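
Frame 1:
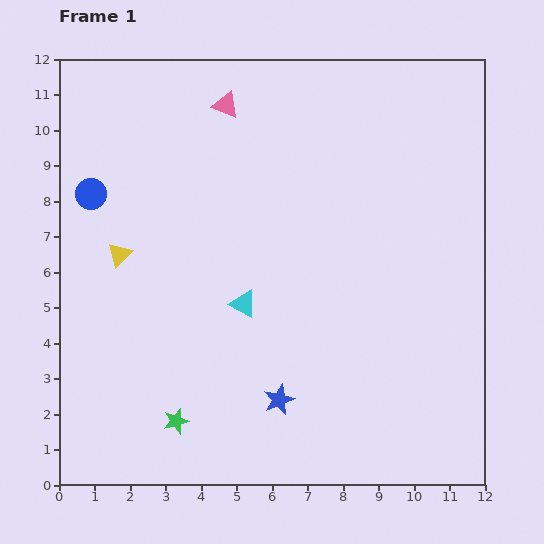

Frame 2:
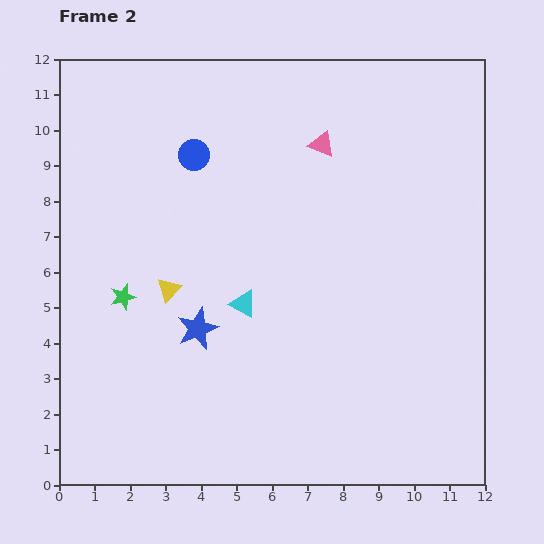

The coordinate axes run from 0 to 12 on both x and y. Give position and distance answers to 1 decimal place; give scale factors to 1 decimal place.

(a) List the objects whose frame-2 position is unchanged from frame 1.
the cyan triangle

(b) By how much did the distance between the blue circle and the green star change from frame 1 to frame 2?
-2.3

Distance in frame 1: 6.8. Distance in frame 2: 4.5.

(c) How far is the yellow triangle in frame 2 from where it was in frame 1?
1.7

The yellow triangle moved from (1.7, 6.5) to (3.1, 5.5), a distance of √(1.4² + 1.0²) ≈ 1.7.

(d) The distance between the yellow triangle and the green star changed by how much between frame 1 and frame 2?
-3.7

Distance in frame 1: 5.0. Distance in frame 2: 1.3.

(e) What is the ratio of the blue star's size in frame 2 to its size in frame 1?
1.4×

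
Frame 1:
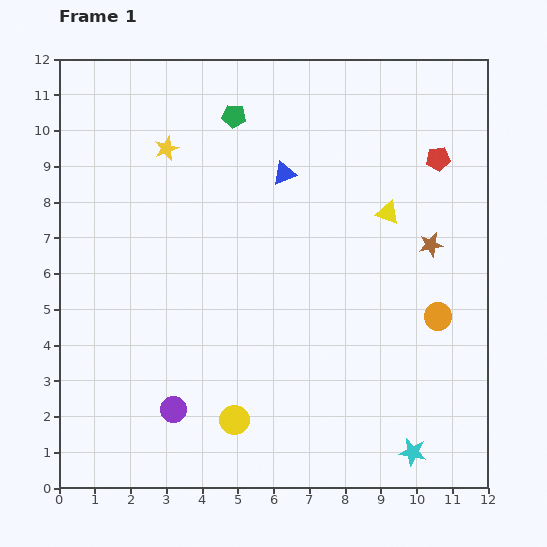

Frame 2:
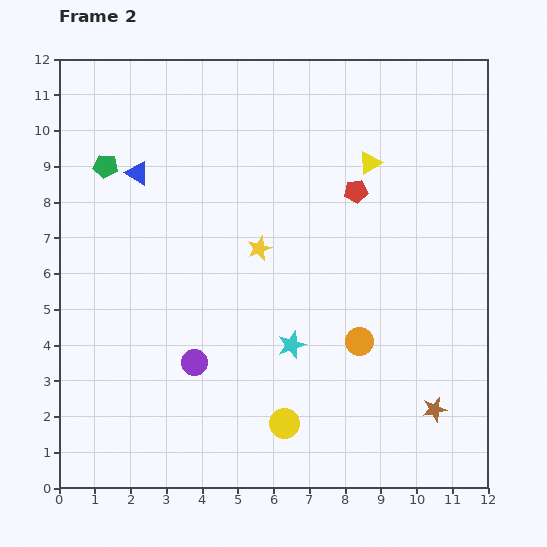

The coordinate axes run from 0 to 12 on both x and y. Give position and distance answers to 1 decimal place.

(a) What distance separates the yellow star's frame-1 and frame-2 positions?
3.8

The yellow star moved from (3.0, 9.5) to (5.6, 6.7), a distance of √(2.6² + 2.8²) ≈ 3.8.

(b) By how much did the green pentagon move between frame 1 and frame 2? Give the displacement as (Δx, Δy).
(-3.6, -1.4)

The green pentagon was at (4.9, 10.4) in frame 1 and (1.3, 9.0) in frame 2.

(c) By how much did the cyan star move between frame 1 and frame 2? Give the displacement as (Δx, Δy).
(-3.4, 3.0)

The cyan star was at (9.9, 1.0) in frame 1 and (6.5, 4.0) in frame 2.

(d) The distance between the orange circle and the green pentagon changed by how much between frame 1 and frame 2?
+0.6

Distance in frame 1: 8.0. Distance in frame 2: 8.6.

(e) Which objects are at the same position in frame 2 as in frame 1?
none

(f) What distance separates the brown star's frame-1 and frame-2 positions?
4.6

The brown star moved from (10.4, 6.8) to (10.5, 2.2), a distance of √(0.1² + 4.6²) ≈ 4.6.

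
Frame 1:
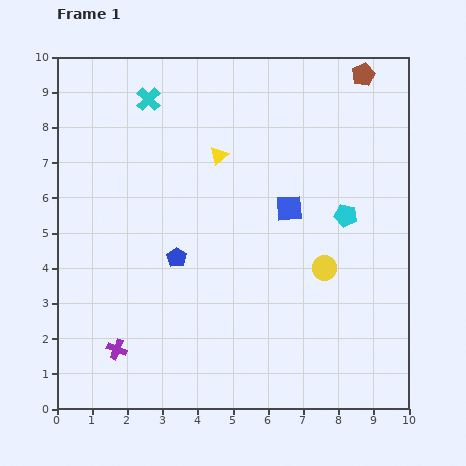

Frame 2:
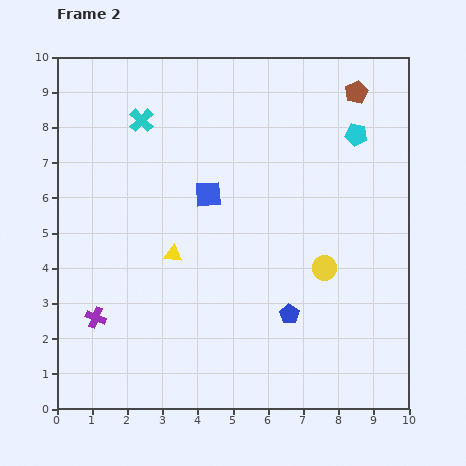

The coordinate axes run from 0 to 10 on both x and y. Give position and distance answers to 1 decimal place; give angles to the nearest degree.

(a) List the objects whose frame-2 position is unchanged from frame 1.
the yellow circle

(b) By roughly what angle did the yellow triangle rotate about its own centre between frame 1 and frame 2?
48° clockwise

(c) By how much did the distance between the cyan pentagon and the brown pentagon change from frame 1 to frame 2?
-2.8

Distance in frame 1: 4.0. Distance in frame 2: 1.2.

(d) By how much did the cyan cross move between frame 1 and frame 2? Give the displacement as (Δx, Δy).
(-0.2, -0.6)

The cyan cross was at (2.6, 8.8) in frame 1 and (2.4, 8.2) in frame 2.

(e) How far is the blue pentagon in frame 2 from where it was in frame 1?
3.6

The blue pentagon moved from (3.4, 4.3) to (6.6, 2.7), a distance of √(3.2² + 1.6²) ≈ 3.6.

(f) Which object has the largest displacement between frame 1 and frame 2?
the blue pentagon

(moved 3.6; next 3.1)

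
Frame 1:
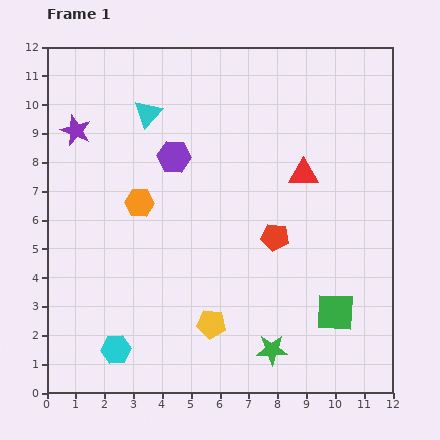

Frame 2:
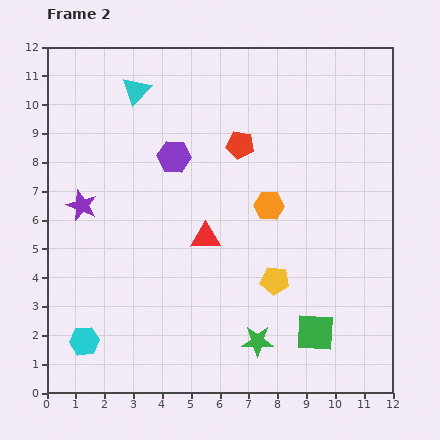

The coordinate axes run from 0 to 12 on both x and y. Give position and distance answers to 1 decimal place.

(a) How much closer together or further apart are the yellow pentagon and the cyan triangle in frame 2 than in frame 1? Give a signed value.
+0.6

Distance in frame 1: 7.6. Distance in frame 2: 8.2.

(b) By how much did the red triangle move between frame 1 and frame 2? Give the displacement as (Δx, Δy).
(-3.4, -2.2)

The red triangle was at (8.9, 7.6) in frame 1 and (5.5, 5.4) in frame 2.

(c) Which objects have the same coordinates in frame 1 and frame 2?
the purple hexagon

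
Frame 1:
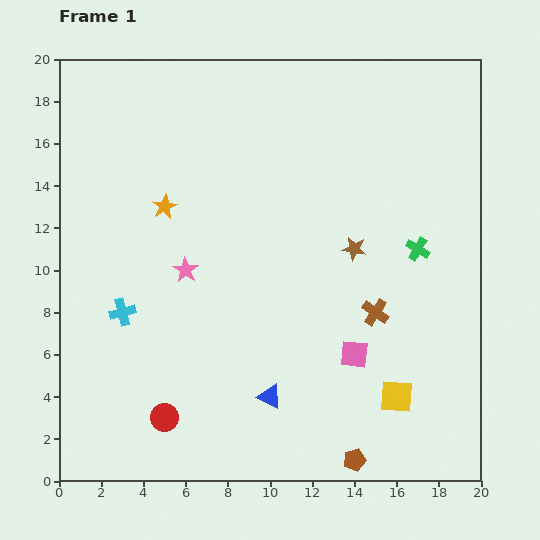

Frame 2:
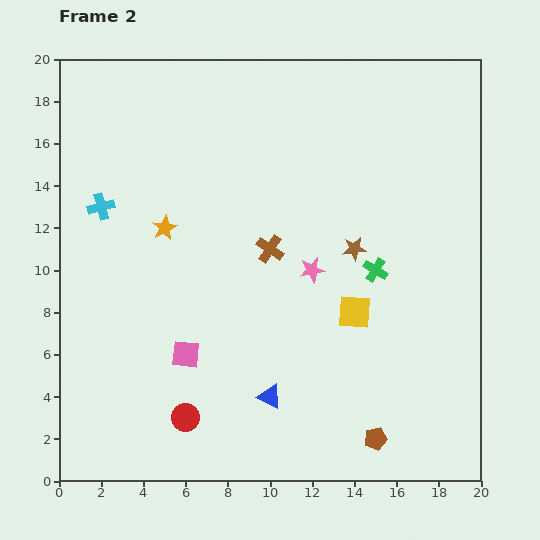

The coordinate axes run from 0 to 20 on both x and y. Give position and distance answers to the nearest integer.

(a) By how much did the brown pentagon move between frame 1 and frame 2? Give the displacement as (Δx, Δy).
(1, 1)

The brown pentagon was at (14, 1) in frame 1 and (15, 2) in frame 2.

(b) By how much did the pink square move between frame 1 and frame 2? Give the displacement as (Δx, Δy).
(-8, 0)

The pink square was at (14, 6) in frame 1 and (6, 6) in frame 2.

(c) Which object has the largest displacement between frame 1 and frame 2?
the pink square

(moved 8; next 6)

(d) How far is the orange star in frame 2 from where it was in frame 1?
1

The orange star moved from (5, 13) to (5, 12), a distance of √(0² + 1²) ≈ 1.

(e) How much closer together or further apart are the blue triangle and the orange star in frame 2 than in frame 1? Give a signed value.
-1

Distance in frame 1: 10. Distance in frame 2: 9.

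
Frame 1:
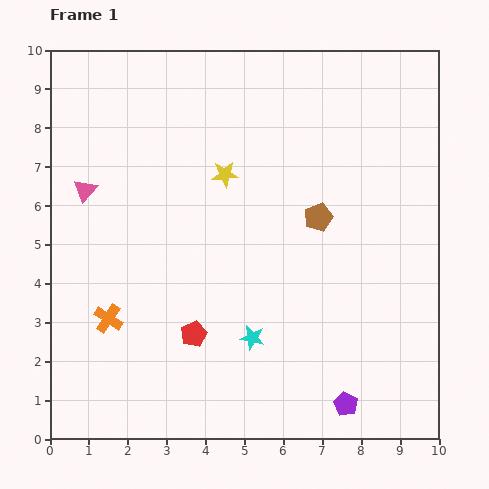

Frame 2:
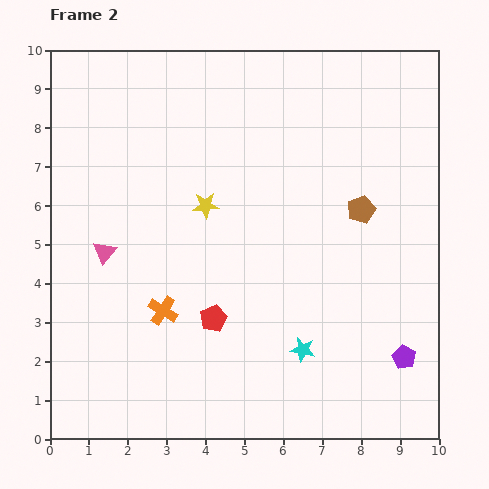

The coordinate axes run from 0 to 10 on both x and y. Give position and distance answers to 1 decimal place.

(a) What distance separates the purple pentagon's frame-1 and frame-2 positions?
1.9

The purple pentagon moved from (7.6, 0.9) to (9.1, 2.1), a distance of √(1.5² + 1.2²) ≈ 1.9.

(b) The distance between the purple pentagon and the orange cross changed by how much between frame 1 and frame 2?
-0.2

Distance in frame 1: 6.5. Distance in frame 2: 6.3.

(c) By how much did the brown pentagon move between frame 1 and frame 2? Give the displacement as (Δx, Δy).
(1.1, 0.2)

The brown pentagon was at (6.9, 5.7) in frame 1 and (8.0, 5.9) in frame 2.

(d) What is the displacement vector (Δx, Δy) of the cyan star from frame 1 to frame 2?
(1.3, -0.3)

The cyan star was at (5.2, 2.6) in frame 1 and (6.5, 2.3) in frame 2.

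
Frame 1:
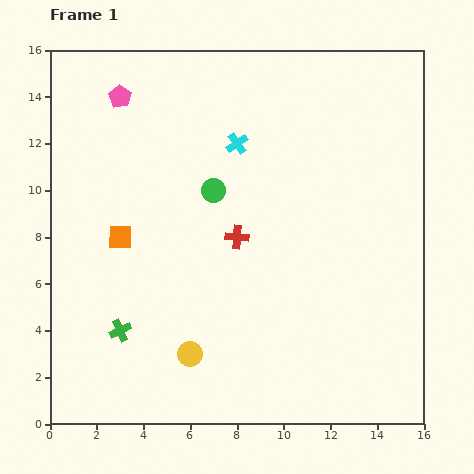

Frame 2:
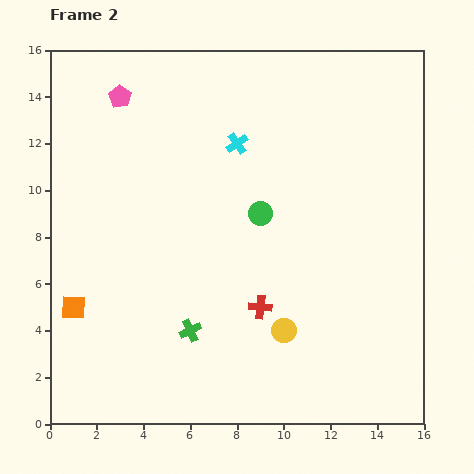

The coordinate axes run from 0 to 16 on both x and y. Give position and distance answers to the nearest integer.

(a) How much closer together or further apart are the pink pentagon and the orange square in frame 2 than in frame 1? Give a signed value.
+3

Distance in frame 1: 6. Distance in frame 2: 9.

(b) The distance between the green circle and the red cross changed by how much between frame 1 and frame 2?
+2

Distance in frame 1: 2. Distance in frame 2: 4.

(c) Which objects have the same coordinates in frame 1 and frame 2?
the pink pentagon, the cyan cross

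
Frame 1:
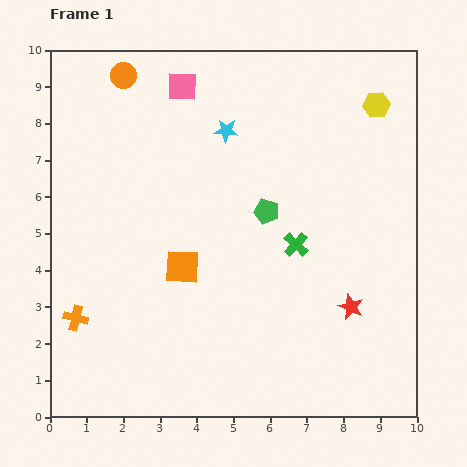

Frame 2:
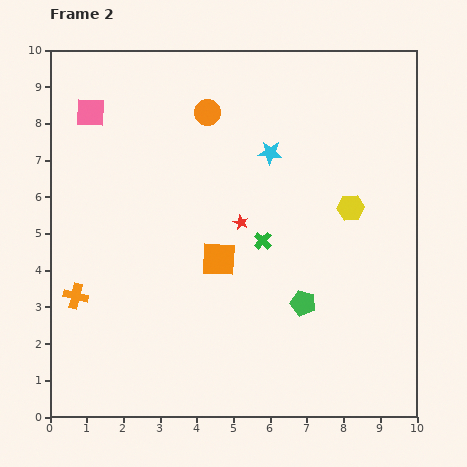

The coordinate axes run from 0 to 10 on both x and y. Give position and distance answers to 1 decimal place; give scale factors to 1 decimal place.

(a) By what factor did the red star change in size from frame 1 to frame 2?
0.6×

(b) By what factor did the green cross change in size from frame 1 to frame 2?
0.7×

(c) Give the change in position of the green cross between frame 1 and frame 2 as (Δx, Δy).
(-0.9, 0.1)

The green cross was at (6.7, 4.7) in frame 1 and (5.8, 4.8) in frame 2.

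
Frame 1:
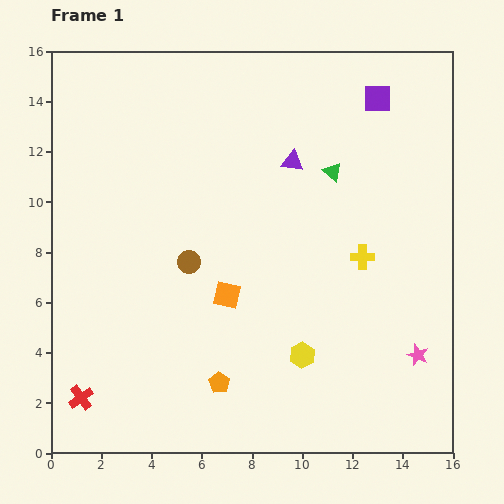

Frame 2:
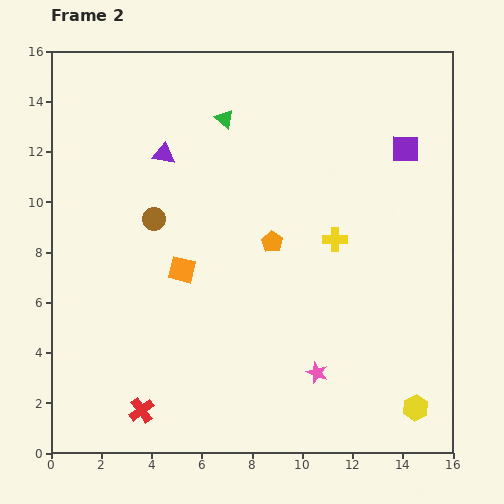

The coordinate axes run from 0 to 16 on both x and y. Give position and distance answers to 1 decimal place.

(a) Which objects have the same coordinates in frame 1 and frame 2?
none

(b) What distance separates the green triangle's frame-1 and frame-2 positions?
4.8

The green triangle moved from (11.2, 11.2) to (6.9, 13.3), a distance of √(4.3² + 2.1²) ≈ 4.8.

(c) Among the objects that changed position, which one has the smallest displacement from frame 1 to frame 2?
the yellow cross

(moved 1.3)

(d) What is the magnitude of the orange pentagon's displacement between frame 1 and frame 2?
6.0

The orange pentagon moved from (6.7, 2.8) to (8.8, 8.4), a distance of √(2.1² + 5.6²) ≈ 6.0.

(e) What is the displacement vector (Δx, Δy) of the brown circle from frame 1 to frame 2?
(-1.4, 1.7)

The brown circle was at (5.5, 7.6) in frame 1 and (4.1, 9.3) in frame 2.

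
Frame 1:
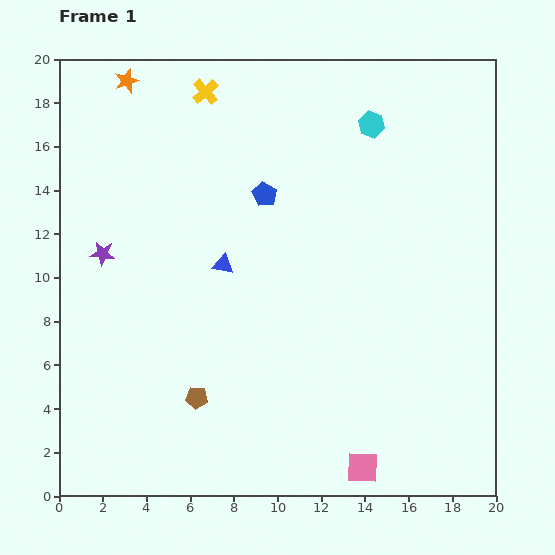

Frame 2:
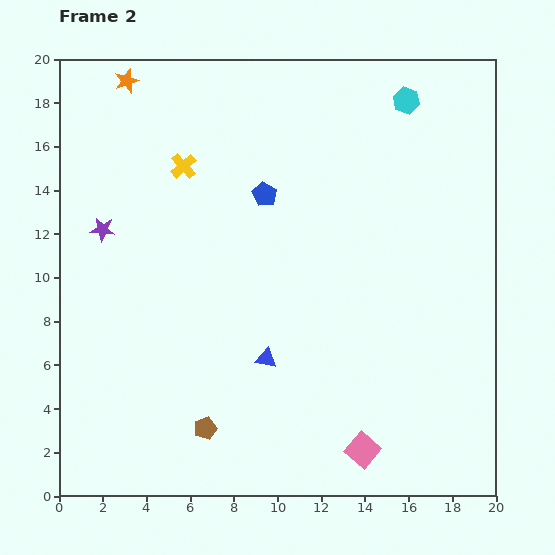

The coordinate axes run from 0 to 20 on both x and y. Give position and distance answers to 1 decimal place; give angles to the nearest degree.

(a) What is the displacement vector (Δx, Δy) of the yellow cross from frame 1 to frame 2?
(-1.0, -3.4)

The yellow cross was at (6.7, 18.5) in frame 1 and (5.7, 15.1) in frame 2.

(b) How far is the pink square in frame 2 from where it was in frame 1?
0.8

The pink square moved from (13.9, 1.3) to (13.9, 2.1), a distance of √(0.0² + 0.8²) ≈ 0.8.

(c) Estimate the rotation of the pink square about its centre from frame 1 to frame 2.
38° clockwise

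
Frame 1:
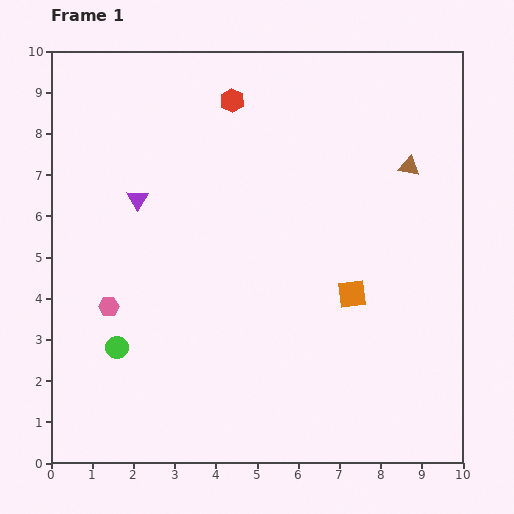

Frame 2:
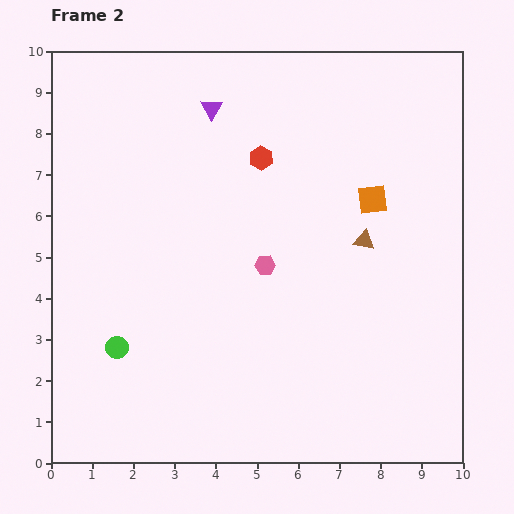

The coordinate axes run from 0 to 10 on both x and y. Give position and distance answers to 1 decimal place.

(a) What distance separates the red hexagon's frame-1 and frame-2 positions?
1.6

The red hexagon moved from (4.4, 8.8) to (5.1, 7.4), a distance of √(0.7² + 1.4²) ≈ 1.6.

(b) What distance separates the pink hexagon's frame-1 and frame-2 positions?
3.9

The pink hexagon moved from (1.4, 3.8) to (5.2, 4.8), a distance of √(3.8² + 1.0²) ≈ 3.9.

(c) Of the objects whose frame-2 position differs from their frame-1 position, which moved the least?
the red hexagon

(moved 1.6)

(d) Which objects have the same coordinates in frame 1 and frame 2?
the green circle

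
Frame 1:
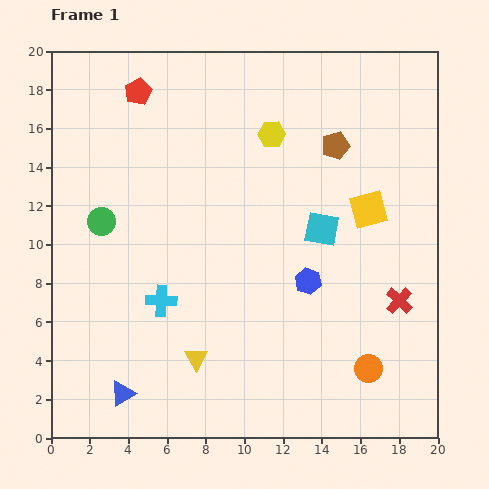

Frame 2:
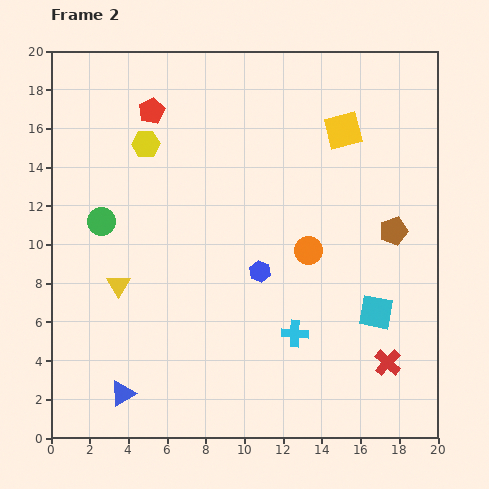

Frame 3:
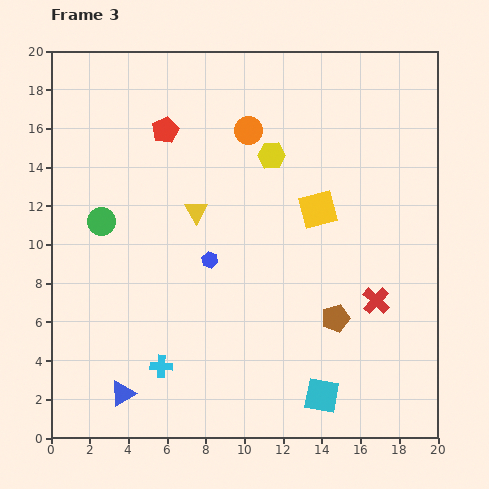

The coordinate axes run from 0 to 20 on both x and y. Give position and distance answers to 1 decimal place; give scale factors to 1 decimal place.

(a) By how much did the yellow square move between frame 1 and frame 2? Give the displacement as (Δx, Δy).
(-1.3, 4.1)

The yellow square was at (16.4, 11.8) in frame 1 and (15.1, 15.9) in frame 2.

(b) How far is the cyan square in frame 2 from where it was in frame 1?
5.1

The cyan square moved from (14.0, 10.8) to (16.8, 6.5), a distance of √(2.8² + 4.3²) ≈ 5.1.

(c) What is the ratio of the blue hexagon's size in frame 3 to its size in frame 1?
0.6×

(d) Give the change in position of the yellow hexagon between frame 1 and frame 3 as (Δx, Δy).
(0.0, -1.1)

The yellow hexagon was at (11.4, 15.7) in frame 1 and (11.4, 14.6) in frame 3.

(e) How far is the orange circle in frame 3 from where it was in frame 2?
6.9

The orange circle moved from (13.3, 9.7) to (10.2, 15.9), a distance of √(3.1² + 6.2²) ≈ 6.9.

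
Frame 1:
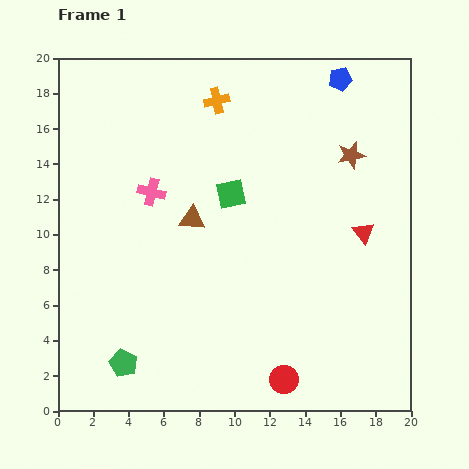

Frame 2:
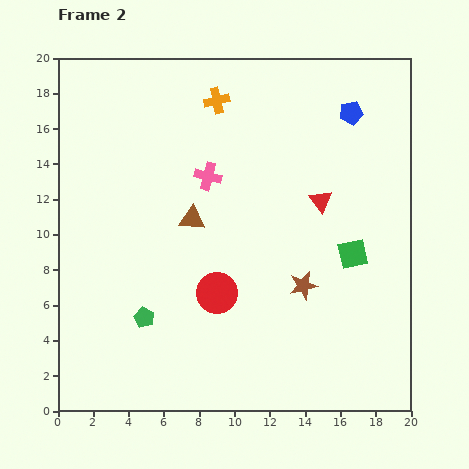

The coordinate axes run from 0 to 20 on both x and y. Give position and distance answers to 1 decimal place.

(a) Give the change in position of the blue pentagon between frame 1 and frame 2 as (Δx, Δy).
(0.6, -1.9)

The blue pentagon was at (16.0, 18.8) in frame 1 and (16.6, 16.9) in frame 2.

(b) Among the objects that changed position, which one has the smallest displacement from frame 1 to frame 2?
the blue pentagon

(moved 2.0)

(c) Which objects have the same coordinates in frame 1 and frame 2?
the orange cross, the brown triangle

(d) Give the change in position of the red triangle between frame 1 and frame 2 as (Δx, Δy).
(-2.4, 1.8)

The red triangle was at (17.3, 10.1) in frame 1 and (14.9, 11.9) in frame 2.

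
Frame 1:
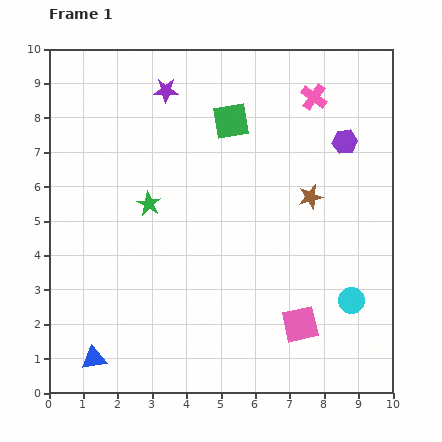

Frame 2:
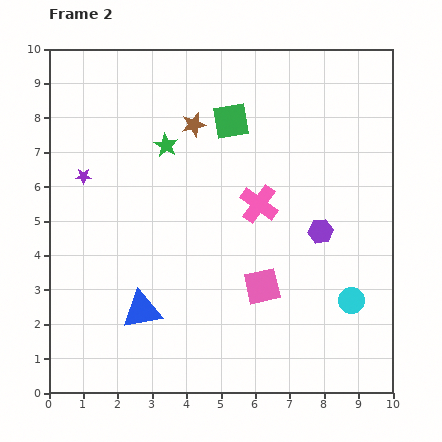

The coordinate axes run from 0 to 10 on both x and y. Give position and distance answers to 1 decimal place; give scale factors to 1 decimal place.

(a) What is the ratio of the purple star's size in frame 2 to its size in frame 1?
0.7×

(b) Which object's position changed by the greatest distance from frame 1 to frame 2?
the brown star

(moved 4.0; next 3.5)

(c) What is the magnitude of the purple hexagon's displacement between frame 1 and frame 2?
2.7

The purple hexagon moved from (8.6, 7.3) to (7.9, 4.7), a distance of √(0.7² + 2.6²) ≈ 2.7.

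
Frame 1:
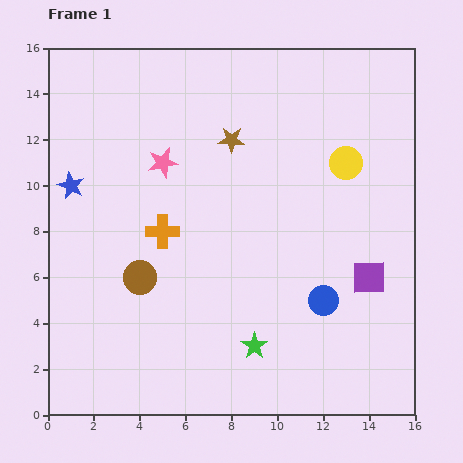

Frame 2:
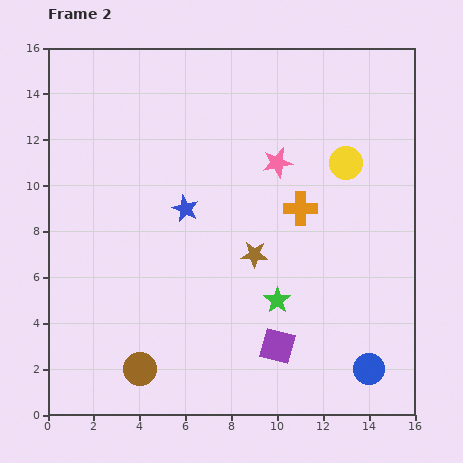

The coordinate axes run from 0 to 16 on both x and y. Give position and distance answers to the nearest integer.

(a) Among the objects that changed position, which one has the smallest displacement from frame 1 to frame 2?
the green star

(moved 2)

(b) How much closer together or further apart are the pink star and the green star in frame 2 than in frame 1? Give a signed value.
-3

Distance in frame 1: 9. Distance in frame 2: 6.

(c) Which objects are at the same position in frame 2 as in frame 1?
the yellow circle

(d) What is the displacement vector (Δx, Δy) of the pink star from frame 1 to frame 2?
(5, 0)

The pink star was at (5, 11) in frame 1 and (10, 11) in frame 2.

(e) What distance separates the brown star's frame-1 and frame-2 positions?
5

The brown star moved from (8, 12) to (9, 7), a distance of √(1² + 5²) ≈ 5.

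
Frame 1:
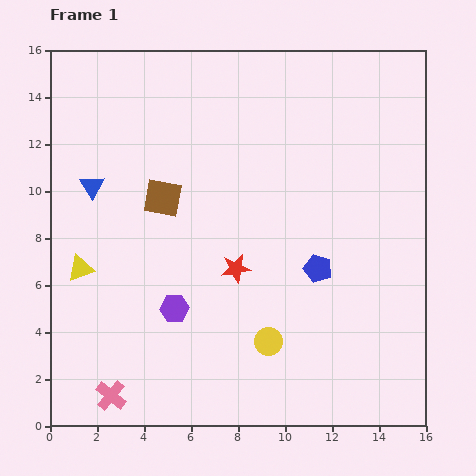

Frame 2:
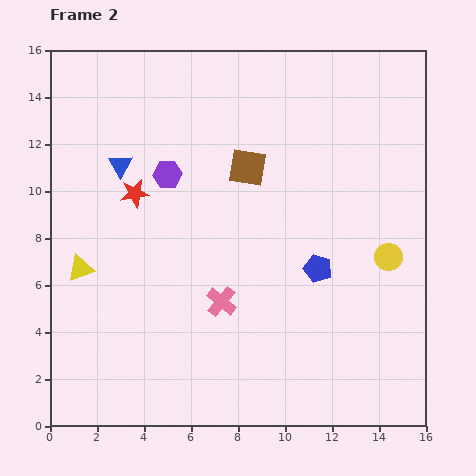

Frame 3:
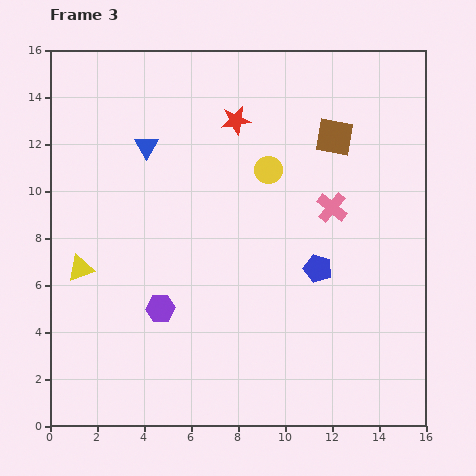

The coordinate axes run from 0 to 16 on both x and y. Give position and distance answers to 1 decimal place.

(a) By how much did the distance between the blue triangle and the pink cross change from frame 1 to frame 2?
-1.7

Distance in frame 1: 8.9. Distance in frame 2: 7.2.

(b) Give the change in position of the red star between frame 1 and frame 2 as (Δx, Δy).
(-4.3, 3.2)

The red star was at (7.9, 6.7) in frame 1 and (3.6, 9.9) in frame 2.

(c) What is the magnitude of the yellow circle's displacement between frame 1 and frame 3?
7.3

The yellow circle moved from (9.3, 3.6) to (9.3, 10.9), a distance of √(0.0² + 7.3²) ≈ 7.3.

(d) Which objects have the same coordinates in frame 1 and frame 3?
the blue pentagon, the yellow triangle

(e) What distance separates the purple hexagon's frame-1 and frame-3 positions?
0.6

The purple hexagon moved from (5.3, 5.0) to (4.7, 5.0), a distance of √(0.6² + 0.0²) ≈ 0.6.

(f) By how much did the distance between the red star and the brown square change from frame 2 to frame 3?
-0.6

Distance in frame 2: 4.9. Distance in frame 3: 4.3.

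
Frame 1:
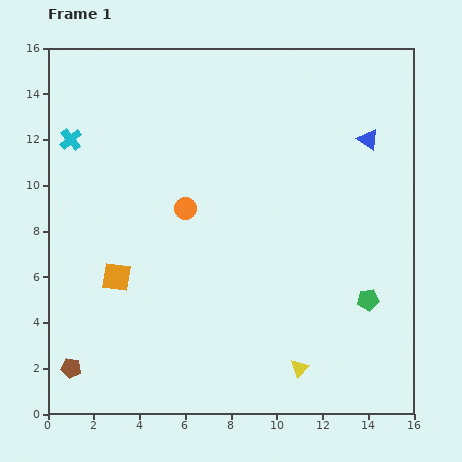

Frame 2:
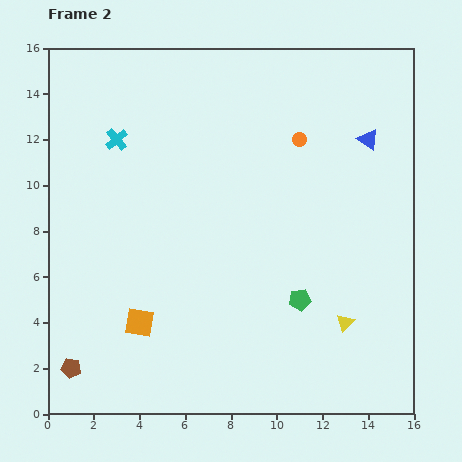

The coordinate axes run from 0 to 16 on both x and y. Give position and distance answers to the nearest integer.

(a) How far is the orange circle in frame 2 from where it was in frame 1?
6

The orange circle moved from (6, 9) to (11, 12), a distance of √(5² + 3²) ≈ 6.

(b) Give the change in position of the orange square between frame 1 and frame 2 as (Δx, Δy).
(1, -2)

The orange square was at (3, 6) in frame 1 and (4, 4) in frame 2.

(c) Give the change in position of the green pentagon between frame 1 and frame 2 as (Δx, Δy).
(-3, 0)

The green pentagon was at (14, 5) in frame 1 and (11, 5) in frame 2.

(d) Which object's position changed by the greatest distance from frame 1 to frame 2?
the orange circle

(moved 6; next 3)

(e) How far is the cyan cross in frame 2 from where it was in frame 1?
2

The cyan cross moved from (1, 12) to (3, 12), a distance of √(2² + 0²) ≈ 2.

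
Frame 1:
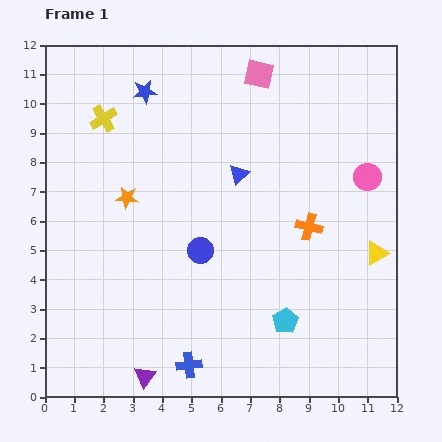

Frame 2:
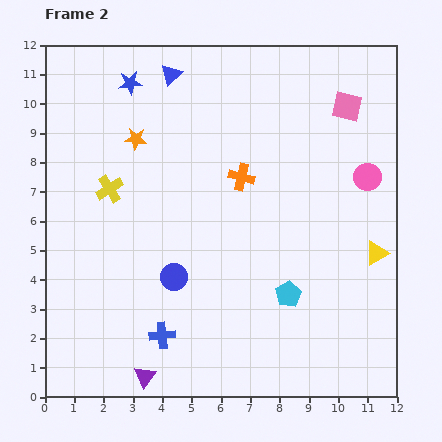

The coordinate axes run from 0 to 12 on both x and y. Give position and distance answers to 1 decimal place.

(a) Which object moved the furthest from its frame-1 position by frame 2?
the blue triangle

(moved 4.1; next 3.2)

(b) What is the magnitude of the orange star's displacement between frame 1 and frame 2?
2.0

The orange star moved from (2.8, 6.8) to (3.1, 8.8), a distance of √(0.3² + 2.0²) ≈ 2.0.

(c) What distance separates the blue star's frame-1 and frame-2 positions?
0.6

The blue star moved from (3.4, 10.4) to (2.9, 10.7), a distance of √(0.5² + 0.3²) ≈ 0.6.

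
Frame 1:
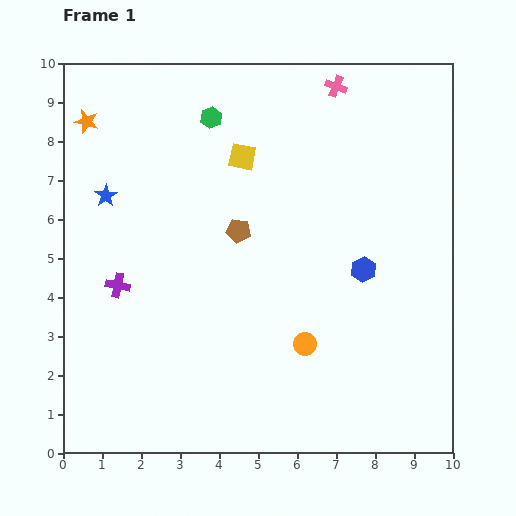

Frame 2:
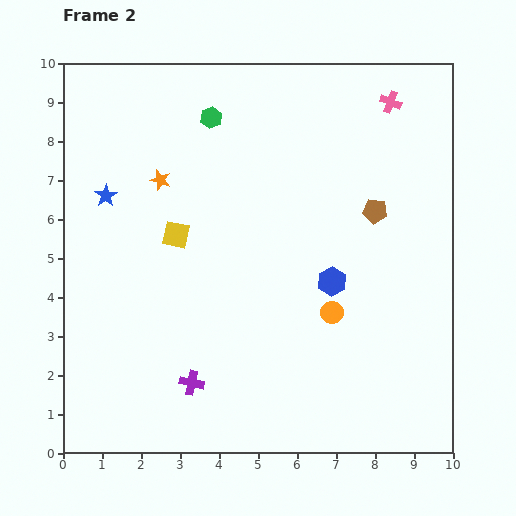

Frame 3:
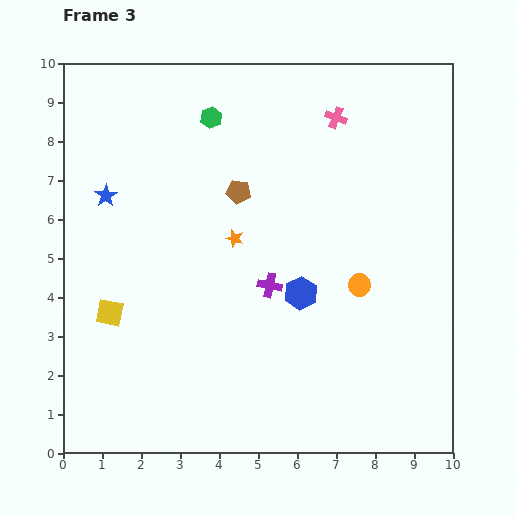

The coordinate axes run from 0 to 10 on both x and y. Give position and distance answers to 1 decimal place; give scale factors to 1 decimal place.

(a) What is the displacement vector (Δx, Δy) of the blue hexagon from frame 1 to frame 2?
(-0.8, -0.3)

The blue hexagon was at (7.7, 4.7) in frame 1 and (6.9, 4.4) in frame 2.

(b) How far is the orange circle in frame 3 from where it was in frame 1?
2.1

The orange circle moved from (6.2, 2.8) to (7.6, 4.3), a distance of √(1.4² + 1.5²) ≈ 2.1.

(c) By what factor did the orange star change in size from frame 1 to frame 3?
0.7×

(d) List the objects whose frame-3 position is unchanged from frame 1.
the blue star, the green hexagon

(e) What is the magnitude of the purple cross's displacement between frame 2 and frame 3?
3.2

The purple cross moved from (3.3, 1.8) to (5.3, 4.3), a distance of √(2.0² + 2.5²) ≈ 3.2.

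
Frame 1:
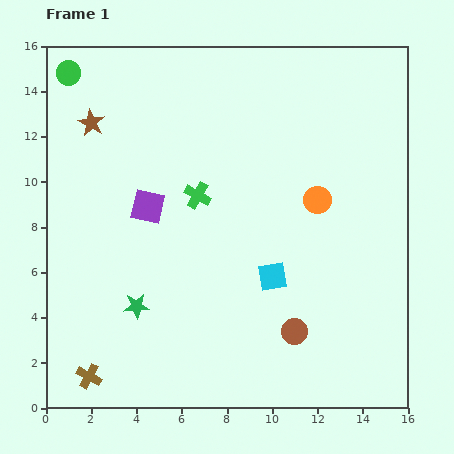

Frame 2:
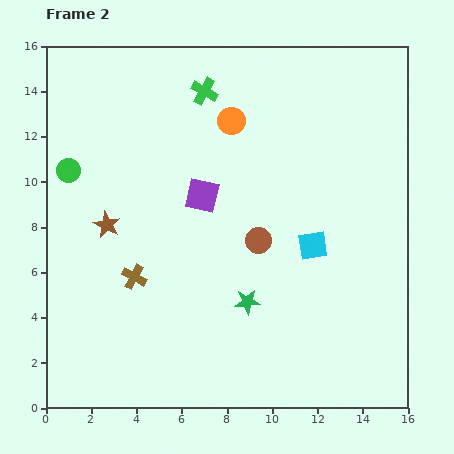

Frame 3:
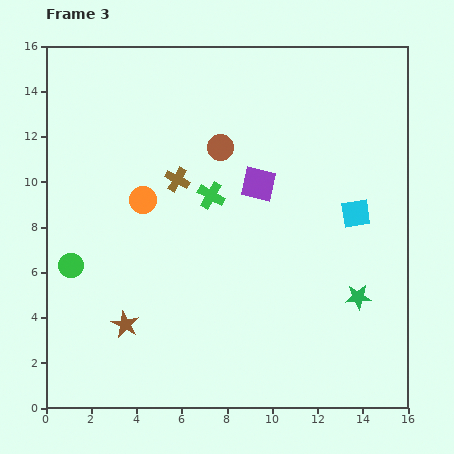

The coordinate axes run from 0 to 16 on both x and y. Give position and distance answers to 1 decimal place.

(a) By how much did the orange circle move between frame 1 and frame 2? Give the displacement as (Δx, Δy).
(-3.8, 3.5)

The orange circle was at (12.0, 9.2) in frame 1 and (8.2, 12.7) in frame 2.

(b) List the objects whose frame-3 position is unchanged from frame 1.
none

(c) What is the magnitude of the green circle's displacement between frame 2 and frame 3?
4.2

The green circle moved from (1.0, 10.5) to (1.1, 6.3), a distance of √(0.1² + 4.2²) ≈ 4.2.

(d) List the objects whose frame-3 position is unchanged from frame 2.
none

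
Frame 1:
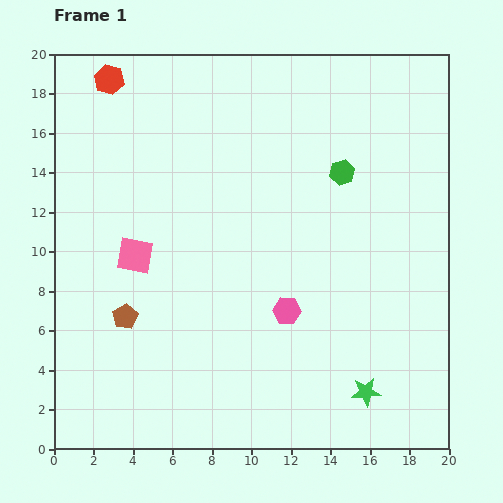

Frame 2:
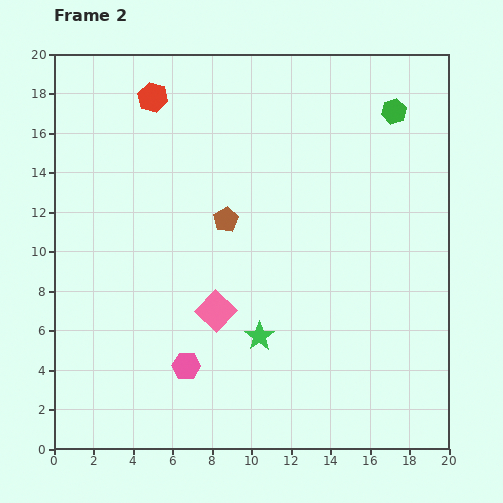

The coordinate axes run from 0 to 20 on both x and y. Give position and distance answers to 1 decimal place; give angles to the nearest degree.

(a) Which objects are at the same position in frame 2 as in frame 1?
none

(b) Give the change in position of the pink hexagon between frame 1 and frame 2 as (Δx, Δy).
(-5.1, -2.8)

The pink hexagon was at (11.8, 7.0) in frame 1 and (6.7, 4.2) in frame 2.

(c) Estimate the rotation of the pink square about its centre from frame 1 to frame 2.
33° clockwise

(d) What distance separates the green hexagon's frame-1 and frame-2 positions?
4.0

The green hexagon moved from (14.6, 14.0) to (17.2, 17.1), a distance of √(2.6² + 3.1²) ≈ 4.0.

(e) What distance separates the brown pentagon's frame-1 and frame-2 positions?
7.1

The brown pentagon moved from (3.6, 6.7) to (8.7, 11.6), a distance of √(5.1² + 4.9²) ≈ 7.1.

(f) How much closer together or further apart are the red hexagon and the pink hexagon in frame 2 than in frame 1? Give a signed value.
-1.1

Distance in frame 1: 14.8. Distance in frame 2: 13.7.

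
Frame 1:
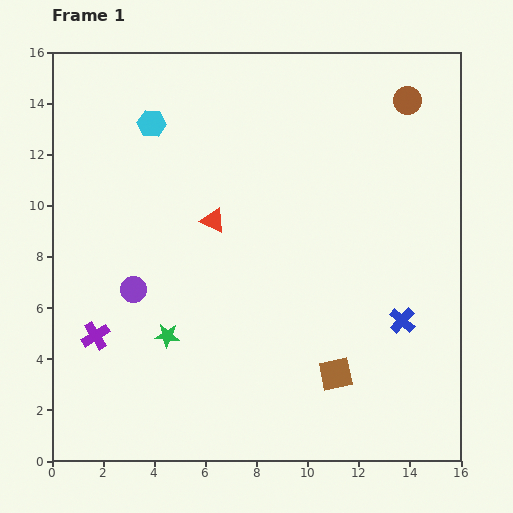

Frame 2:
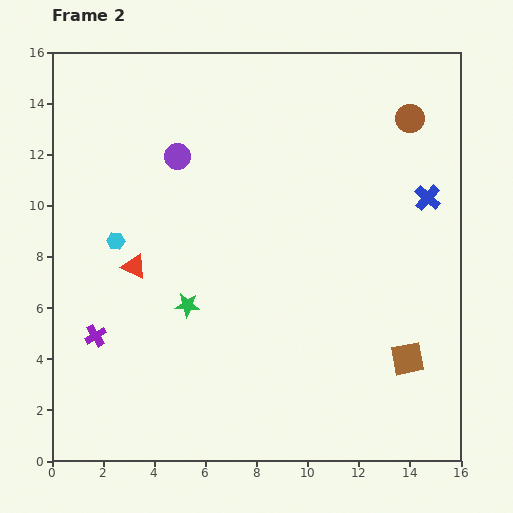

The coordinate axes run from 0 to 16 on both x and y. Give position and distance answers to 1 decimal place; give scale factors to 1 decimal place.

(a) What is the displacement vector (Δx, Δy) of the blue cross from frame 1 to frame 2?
(1.0, 4.8)

The blue cross was at (13.7, 5.5) in frame 1 and (14.7, 10.3) in frame 2.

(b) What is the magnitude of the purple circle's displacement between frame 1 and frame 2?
5.5

The purple circle moved from (3.2, 6.7) to (4.9, 11.9), a distance of √(1.7² + 5.2²) ≈ 5.5.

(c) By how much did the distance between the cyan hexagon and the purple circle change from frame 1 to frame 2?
-2.4

Distance in frame 1: 6.5. Distance in frame 2: 4.1.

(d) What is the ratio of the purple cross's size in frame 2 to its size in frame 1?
0.8×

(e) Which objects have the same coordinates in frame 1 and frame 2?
the purple cross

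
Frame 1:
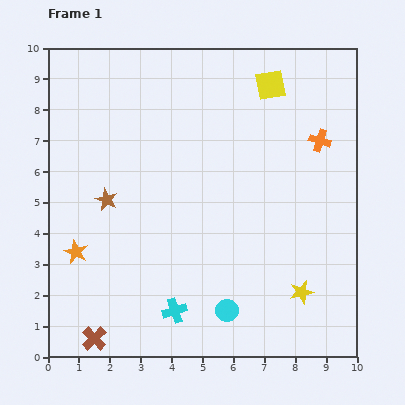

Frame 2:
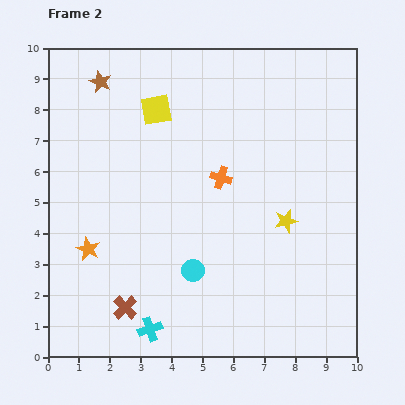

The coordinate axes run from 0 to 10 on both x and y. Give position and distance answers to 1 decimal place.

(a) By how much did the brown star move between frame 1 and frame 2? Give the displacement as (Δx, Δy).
(-0.2, 3.8)

The brown star was at (1.9, 5.1) in frame 1 and (1.7, 8.9) in frame 2.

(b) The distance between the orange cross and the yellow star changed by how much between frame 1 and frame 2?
-2.4

Distance in frame 1: 4.9. Distance in frame 2: 2.5.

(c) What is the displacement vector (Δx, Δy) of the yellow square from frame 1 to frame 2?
(-3.7, -0.8)

The yellow square was at (7.2, 8.8) in frame 1 and (3.5, 8.0) in frame 2.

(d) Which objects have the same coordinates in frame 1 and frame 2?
none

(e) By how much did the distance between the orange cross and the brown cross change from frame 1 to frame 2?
-4.5

Distance in frame 1: 9.7. Distance in frame 2: 5.2.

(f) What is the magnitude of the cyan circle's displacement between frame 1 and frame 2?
1.7

The cyan circle moved from (5.8, 1.5) to (4.7, 2.8), a distance of √(1.1² + 1.3²) ≈ 1.7.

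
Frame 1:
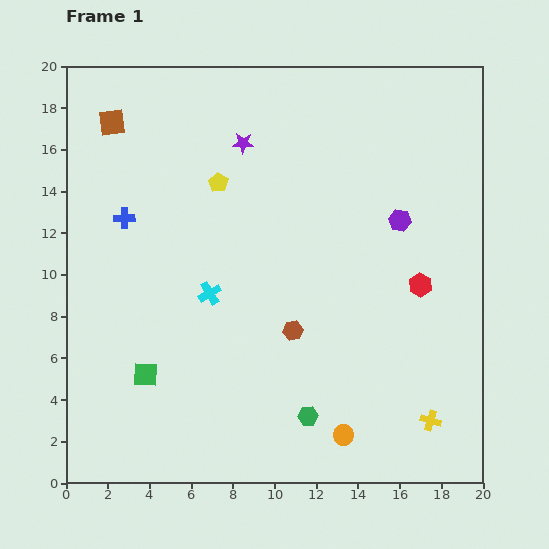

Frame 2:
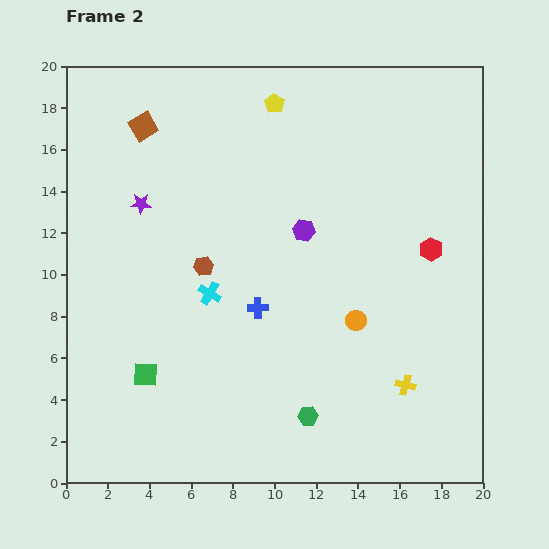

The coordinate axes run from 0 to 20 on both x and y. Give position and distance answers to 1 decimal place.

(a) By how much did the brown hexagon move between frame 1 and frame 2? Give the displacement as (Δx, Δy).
(-4.3, 3.1)

The brown hexagon was at (10.9, 7.3) in frame 1 and (6.6, 10.4) in frame 2.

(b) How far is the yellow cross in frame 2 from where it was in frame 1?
2.1

The yellow cross moved from (17.5, 3.0) to (16.3, 4.7), a distance of √(1.2² + 1.7²) ≈ 2.1.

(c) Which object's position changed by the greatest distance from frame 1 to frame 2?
the blue cross

(moved 7.7; next 5.7)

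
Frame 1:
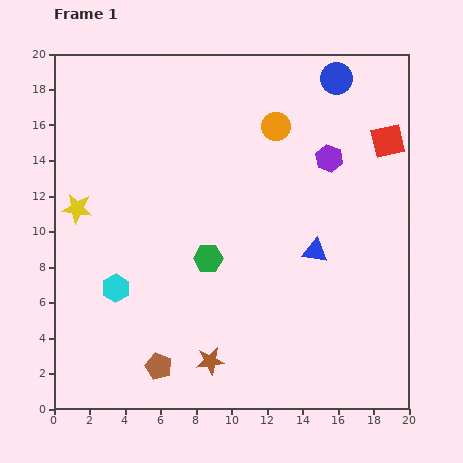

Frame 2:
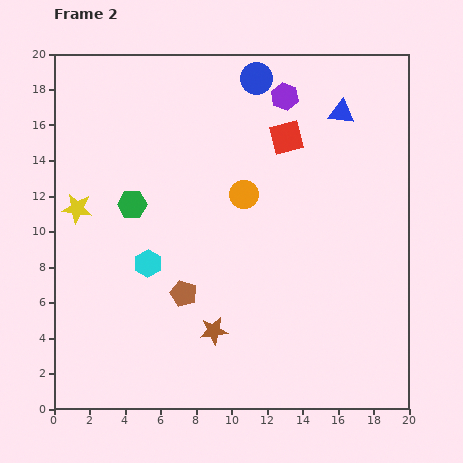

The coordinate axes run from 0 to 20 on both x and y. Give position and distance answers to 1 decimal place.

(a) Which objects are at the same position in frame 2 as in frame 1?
the yellow star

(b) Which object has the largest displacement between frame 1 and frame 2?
the blue triangle

(moved 7.9; next 5.7)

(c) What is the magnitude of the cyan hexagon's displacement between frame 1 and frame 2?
2.3

The cyan hexagon moved from (3.5, 6.8) to (5.3, 8.2), a distance of √(1.8² + 1.4²) ≈ 2.3.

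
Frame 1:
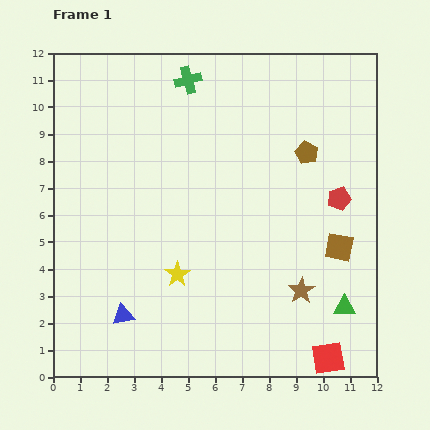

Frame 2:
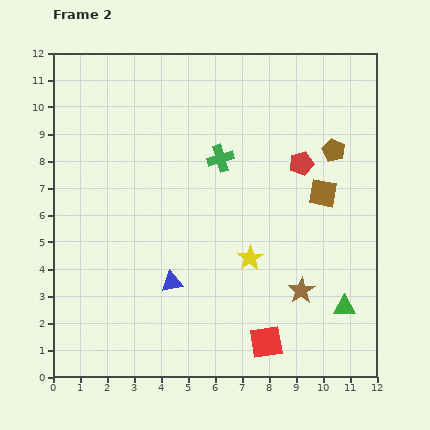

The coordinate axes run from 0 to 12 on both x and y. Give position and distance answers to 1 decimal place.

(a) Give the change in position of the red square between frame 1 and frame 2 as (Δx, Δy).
(-2.3, 0.6)

The red square was at (10.2, 0.7) in frame 1 and (7.9, 1.3) in frame 2.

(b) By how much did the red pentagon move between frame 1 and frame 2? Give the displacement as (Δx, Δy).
(-1.4, 1.3)

The red pentagon was at (10.6, 6.6) in frame 1 and (9.2, 7.9) in frame 2.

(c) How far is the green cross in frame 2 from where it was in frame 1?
3.1

The green cross moved from (5.0, 11.0) to (6.2, 8.1), a distance of √(1.2² + 2.9²) ≈ 3.1.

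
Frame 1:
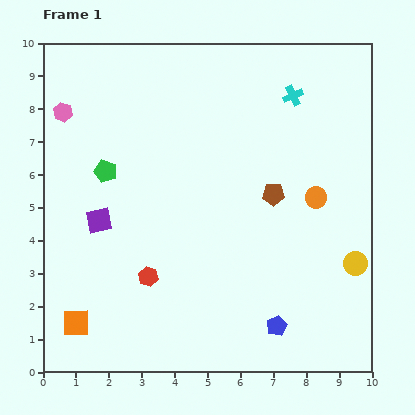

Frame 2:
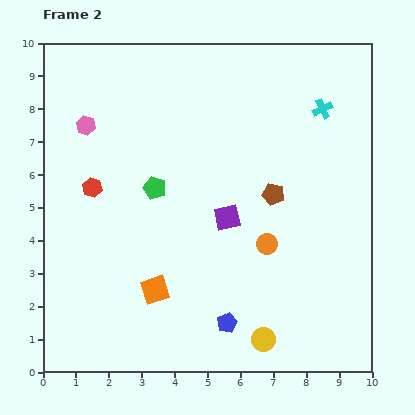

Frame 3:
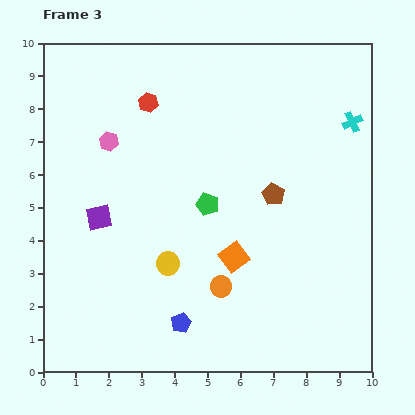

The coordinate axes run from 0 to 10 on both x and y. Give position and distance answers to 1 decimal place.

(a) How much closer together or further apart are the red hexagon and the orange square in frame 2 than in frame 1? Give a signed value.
+1.0

Distance in frame 1: 2.6. Distance in frame 2: 3.6.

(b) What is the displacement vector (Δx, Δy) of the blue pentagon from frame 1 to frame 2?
(-1.5, 0.1)

The blue pentagon was at (7.1, 1.4) in frame 1 and (5.6, 1.5) in frame 2.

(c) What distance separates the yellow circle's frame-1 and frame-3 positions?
5.7

The yellow circle moved from (9.5, 3.3) to (3.8, 3.3), a distance of √(5.7² + 0.0²) ≈ 5.7.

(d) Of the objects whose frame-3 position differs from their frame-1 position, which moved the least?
the purple square

(moved 0.1)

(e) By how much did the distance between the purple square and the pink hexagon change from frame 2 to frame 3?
-2.8

Distance in frame 2: 5.1. Distance in frame 3: 2.3.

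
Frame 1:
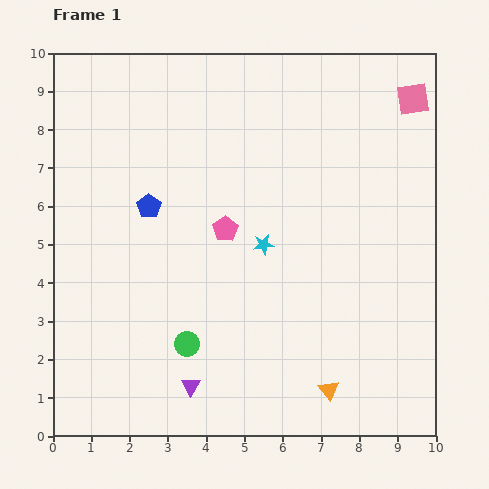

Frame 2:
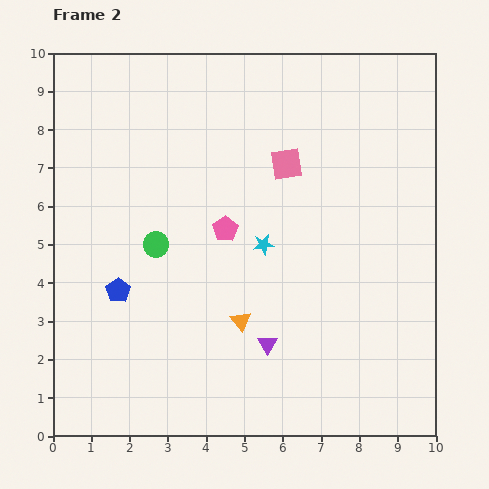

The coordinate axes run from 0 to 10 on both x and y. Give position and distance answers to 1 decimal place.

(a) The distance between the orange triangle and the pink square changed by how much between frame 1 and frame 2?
-3.6

Distance in frame 1: 7.9. Distance in frame 2: 4.3.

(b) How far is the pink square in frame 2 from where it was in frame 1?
3.7

The pink square moved from (9.4, 8.8) to (6.1, 7.1), a distance of √(3.3² + 1.7²) ≈ 3.7.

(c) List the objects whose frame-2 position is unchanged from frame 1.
the pink pentagon, the cyan star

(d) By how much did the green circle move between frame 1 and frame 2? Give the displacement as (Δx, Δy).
(-0.8, 2.6)

The green circle was at (3.5, 2.4) in frame 1 and (2.7, 5.0) in frame 2.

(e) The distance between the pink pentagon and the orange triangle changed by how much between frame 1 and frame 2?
-2.6

Distance in frame 1: 5.0. Distance in frame 2: 2.4.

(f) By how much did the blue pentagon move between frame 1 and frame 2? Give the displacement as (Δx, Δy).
(-0.8, -2.2)

The blue pentagon was at (2.5, 6.0) in frame 1 and (1.7, 3.8) in frame 2.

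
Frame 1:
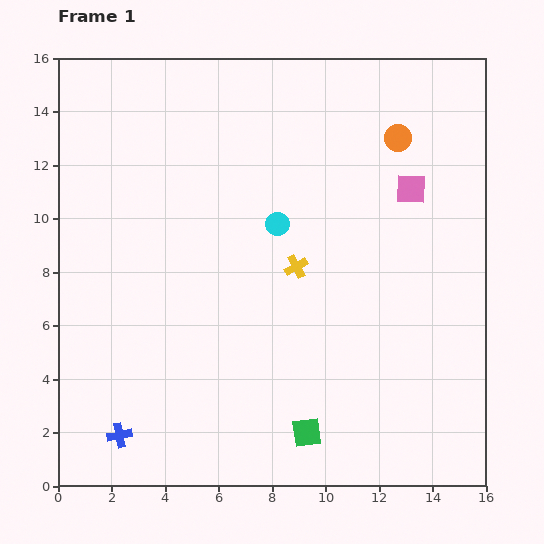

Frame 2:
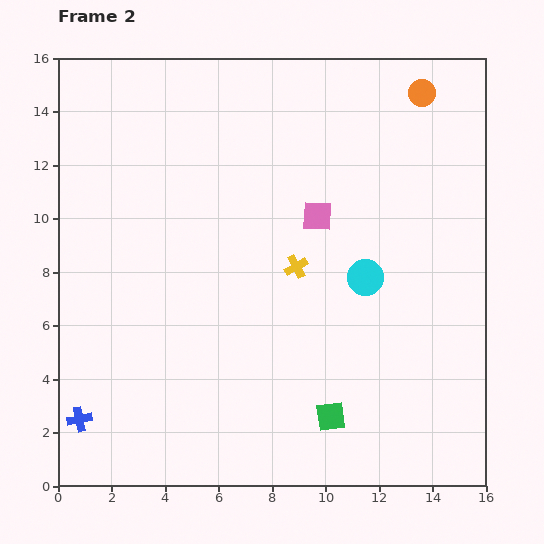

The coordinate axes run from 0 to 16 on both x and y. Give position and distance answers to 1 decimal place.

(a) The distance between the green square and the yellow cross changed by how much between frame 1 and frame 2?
-0.5

Distance in frame 1: 6.2. Distance in frame 2: 5.7.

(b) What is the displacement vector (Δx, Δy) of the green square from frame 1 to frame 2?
(0.9, 0.6)

The green square was at (9.3, 2.0) in frame 1 and (10.2, 2.6) in frame 2.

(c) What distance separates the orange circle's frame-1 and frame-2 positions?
1.9

The orange circle moved from (12.7, 13.0) to (13.6, 14.7), a distance of √(0.9² + 1.7²) ≈ 1.9.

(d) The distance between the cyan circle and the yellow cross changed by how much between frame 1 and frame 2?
+0.9

Distance in frame 1: 1.7. Distance in frame 2: 2.6.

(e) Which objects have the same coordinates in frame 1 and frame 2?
the yellow cross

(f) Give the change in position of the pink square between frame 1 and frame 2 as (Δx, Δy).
(-3.5, -1.0)

The pink square was at (13.2, 11.1) in frame 1 and (9.7, 10.1) in frame 2.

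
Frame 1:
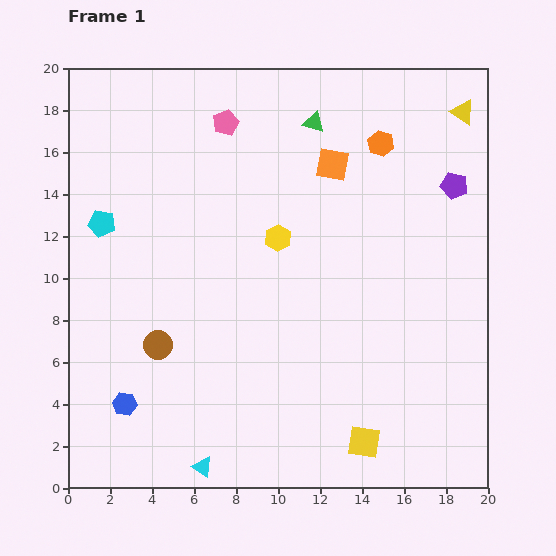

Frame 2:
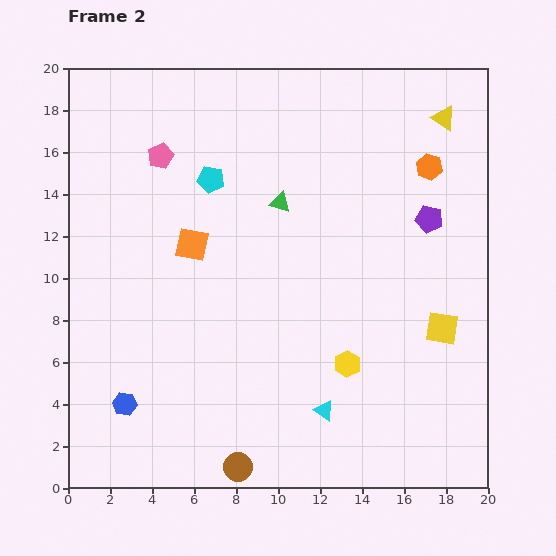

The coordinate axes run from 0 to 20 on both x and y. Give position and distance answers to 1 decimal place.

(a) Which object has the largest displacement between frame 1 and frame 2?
the orange square

(moved 7.7; next 6.9)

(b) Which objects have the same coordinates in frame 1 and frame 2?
the blue hexagon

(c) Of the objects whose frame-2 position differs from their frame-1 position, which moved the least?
the yellow triangle

(moved 0.9)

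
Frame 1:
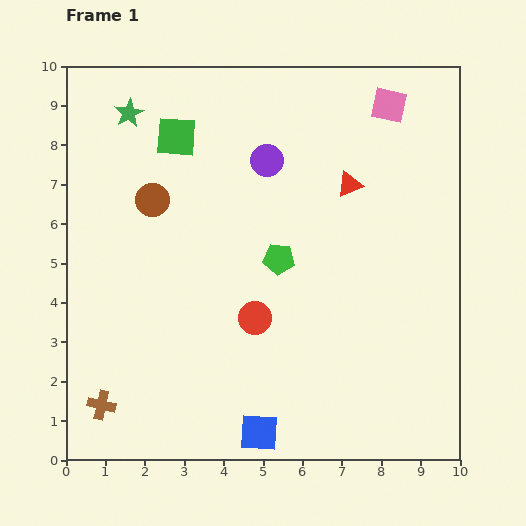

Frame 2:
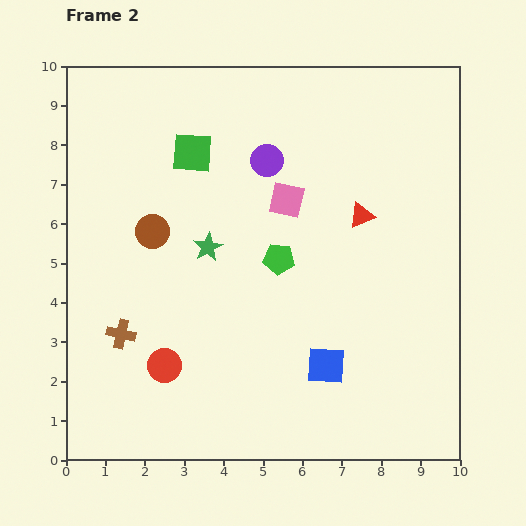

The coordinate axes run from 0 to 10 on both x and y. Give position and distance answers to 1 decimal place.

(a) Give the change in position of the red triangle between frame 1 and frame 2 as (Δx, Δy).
(0.3, -0.8)

The red triangle was at (7.2, 7.0) in frame 1 and (7.5, 6.2) in frame 2.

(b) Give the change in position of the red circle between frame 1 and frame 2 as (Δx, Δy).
(-2.3, -1.2)

The red circle was at (4.8, 3.6) in frame 1 and (2.5, 2.4) in frame 2.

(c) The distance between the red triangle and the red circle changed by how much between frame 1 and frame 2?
+2.1

Distance in frame 1: 4.2. Distance in frame 2: 6.3.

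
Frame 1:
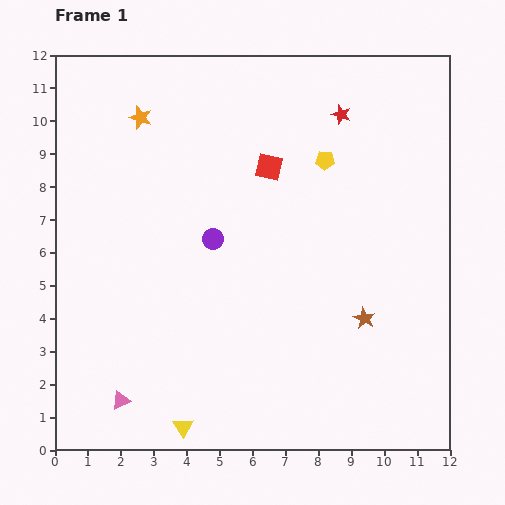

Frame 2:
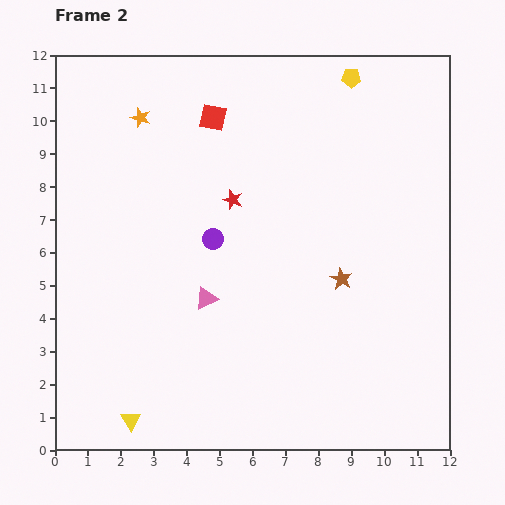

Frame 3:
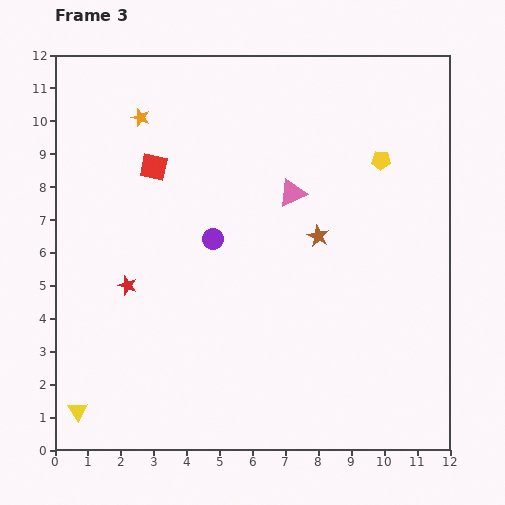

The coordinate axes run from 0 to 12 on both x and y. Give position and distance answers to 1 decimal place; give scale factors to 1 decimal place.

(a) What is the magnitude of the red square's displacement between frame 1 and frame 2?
2.3

The red square moved from (6.5, 8.6) to (4.8, 10.1), a distance of √(1.7² + 1.5²) ≈ 2.3.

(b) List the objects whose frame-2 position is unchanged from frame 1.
the purple circle, the orange star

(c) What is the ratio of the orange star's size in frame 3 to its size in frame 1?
0.8×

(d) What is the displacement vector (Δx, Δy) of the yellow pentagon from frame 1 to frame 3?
(1.7, 0.0)

The yellow pentagon was at (8.2, 8.8) in frame 1 and (9.9, 8.8) in frame 3.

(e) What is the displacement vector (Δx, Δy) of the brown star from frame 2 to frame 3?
(-0.7, 1.3)

The brown star was at (8.7, 5.2) in frame 2 and (8.0, 6.5) in frame 3.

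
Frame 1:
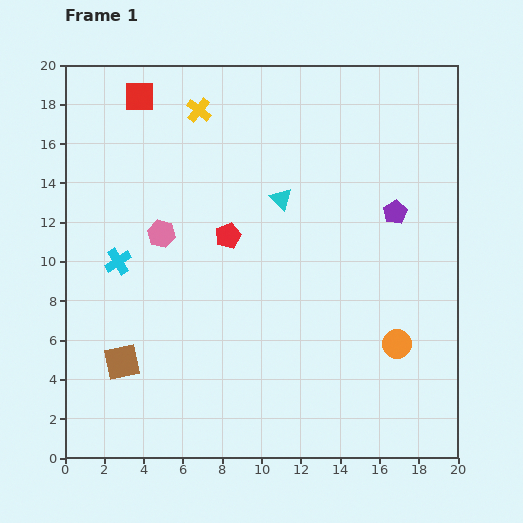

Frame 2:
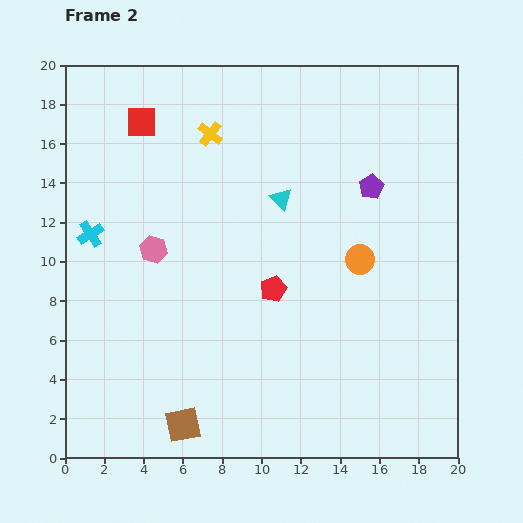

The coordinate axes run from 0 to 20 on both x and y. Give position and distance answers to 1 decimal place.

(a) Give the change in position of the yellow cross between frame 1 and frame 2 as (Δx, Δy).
(0.6, -1.2)

The yellow cross was at (6.8, 17.7) in frame 1 and (7.4, 16.5) in frame 2.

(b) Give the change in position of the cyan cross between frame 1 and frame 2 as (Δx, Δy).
(-1.4, 1.4)

The cyan cross was at (2.7, 10.0) in frame 1 and (1.3, 11.4) in frame 2.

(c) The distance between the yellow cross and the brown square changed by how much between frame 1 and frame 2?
+1.5

Distance in frame 1: 13.4. Distance in frame 2: 14.9.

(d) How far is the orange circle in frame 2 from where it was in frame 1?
4.7

The orange circle moved from (16.9, 5.8) to (15.0, 10.1), a distance of √(1.9² + 4.3²) ≈ 4.7.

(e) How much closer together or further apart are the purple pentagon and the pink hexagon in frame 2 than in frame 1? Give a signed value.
-0.4

Distance in frame 1: 12.0. Distance in frame 2: 11.6.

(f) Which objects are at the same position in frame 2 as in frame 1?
the cyan triangle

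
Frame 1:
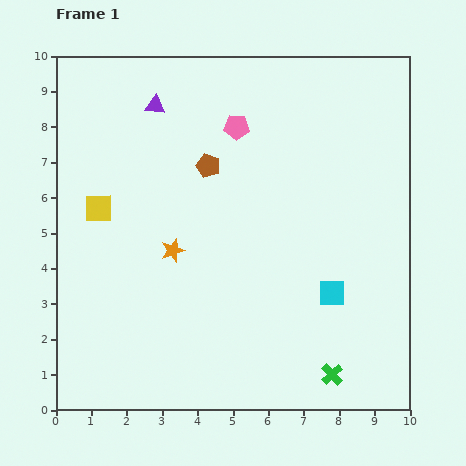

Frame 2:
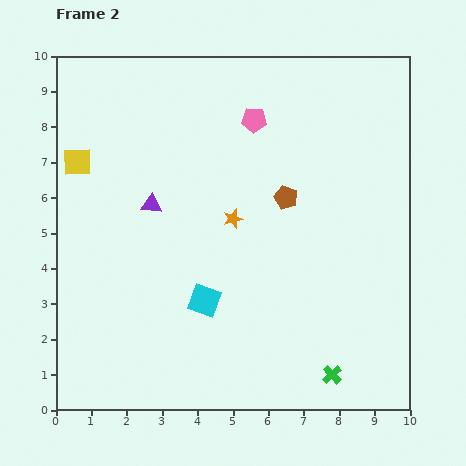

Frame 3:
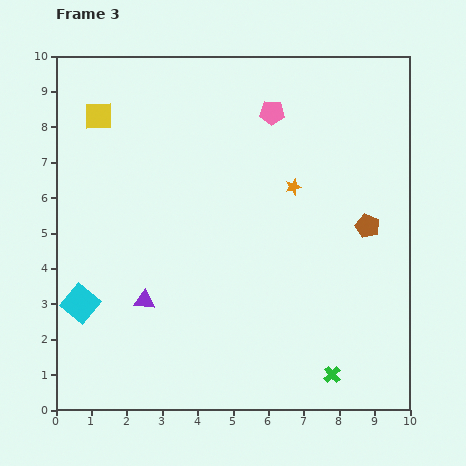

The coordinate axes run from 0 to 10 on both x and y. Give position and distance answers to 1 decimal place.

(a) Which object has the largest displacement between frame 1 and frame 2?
the cyan square

(moved 3.6; next 2.8)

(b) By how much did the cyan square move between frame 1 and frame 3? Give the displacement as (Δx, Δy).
(-7.1, -0.3)

The cyan square was at (7.8, 3.3) in frame 1 and (0.7, 3.0) in frame 3.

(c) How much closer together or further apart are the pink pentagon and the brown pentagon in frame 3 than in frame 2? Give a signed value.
+1.8

Distance in frame 2: 2.4. Distance in frame 3: 4.2.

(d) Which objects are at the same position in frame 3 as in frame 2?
the green cross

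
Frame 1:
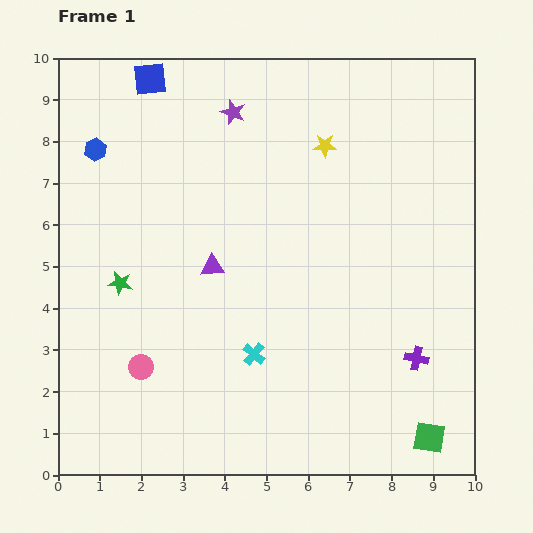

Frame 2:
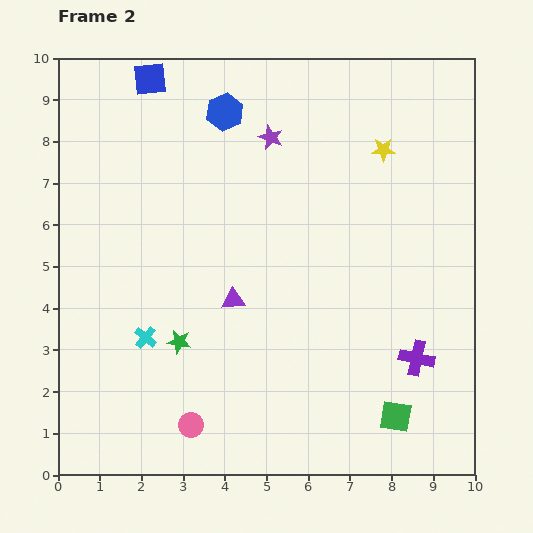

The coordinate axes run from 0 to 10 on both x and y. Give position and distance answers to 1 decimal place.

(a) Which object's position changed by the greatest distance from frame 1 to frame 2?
the blue hexagon

(moved 3.2; next 2.6)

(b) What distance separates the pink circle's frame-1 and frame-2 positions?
1.8

The pink circle moved from (2.0, 2.6) to (3.2, 1.2), a distance of √(1.2² + 1.4²) ≈ 1.8.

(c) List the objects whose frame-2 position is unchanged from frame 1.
the blue square, the purple cross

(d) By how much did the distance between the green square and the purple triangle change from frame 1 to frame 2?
-1.8

Distance in frame 1: 6.6. Distance in frame 2: 4.8.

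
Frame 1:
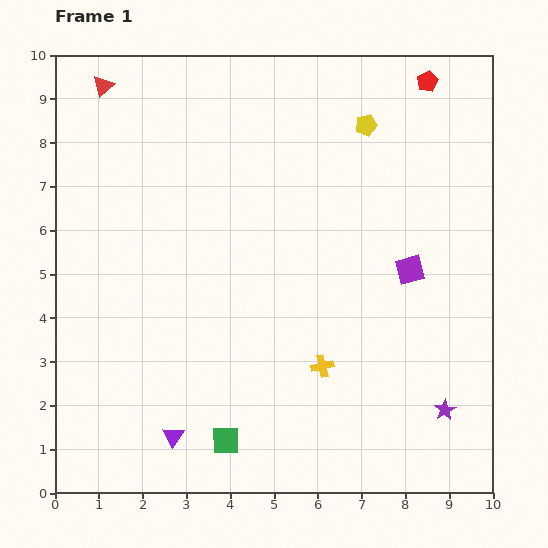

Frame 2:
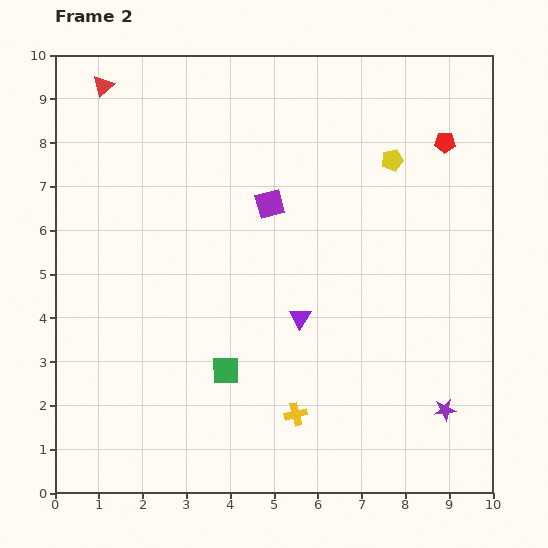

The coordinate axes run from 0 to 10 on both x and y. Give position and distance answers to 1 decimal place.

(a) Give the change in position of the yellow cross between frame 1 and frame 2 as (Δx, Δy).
(-0.6, -1.1)

The yellow cross was at (6.1, 2.9) in frame 1 and (5.5, 1.8) in frame 2.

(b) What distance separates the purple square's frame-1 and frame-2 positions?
3.5

The purple square moved from (8.1, 5.1) to (4.9, 6.6), a distance of √(3.2² + 1.5²) ≈ 3.5.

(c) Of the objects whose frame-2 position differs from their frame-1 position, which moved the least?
the yellow pentagon

(moved 1.0)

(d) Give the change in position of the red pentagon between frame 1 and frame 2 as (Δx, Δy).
(0.4, -1.4)

The red pentagon was at (8.5, 9.4) in frame 1 and (8.9, 8.0) in frame 2.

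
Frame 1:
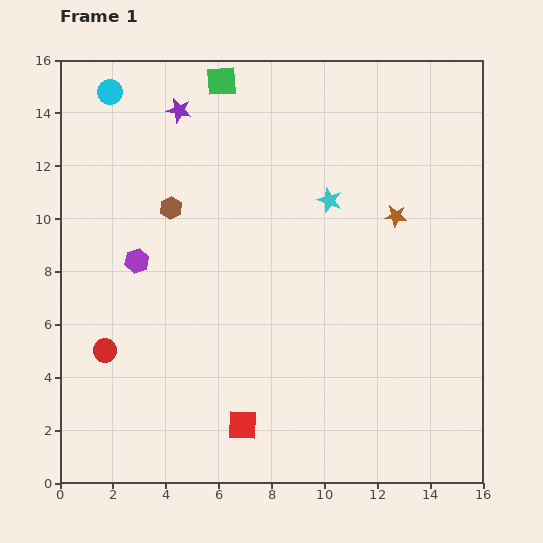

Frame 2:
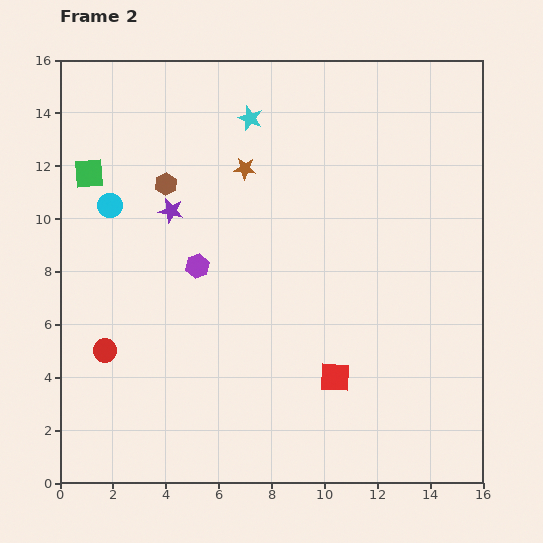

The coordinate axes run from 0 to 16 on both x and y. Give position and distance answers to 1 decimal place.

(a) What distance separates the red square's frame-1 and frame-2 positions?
3.9

The red square moved from (6.9, 2.2) to (10.4, 4.0), a distance of √(3.5² + 1.8²) ≈ 3.9.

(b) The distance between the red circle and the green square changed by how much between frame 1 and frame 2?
-4.4

Distance in frame 1: 11.1. Distance in frame 2: 6.7.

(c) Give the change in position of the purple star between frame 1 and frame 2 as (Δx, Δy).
(-0.3, -3.8)

The purple star was at (4.5, 14.1) in frame 1 and (4.2, 10.3) in frame 2.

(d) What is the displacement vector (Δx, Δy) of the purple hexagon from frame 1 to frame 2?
(2.3, -0.2)

The purple hexagon was at (2.9, 8.4) in frame 1 and (5.2, 8.2) in frame 2.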